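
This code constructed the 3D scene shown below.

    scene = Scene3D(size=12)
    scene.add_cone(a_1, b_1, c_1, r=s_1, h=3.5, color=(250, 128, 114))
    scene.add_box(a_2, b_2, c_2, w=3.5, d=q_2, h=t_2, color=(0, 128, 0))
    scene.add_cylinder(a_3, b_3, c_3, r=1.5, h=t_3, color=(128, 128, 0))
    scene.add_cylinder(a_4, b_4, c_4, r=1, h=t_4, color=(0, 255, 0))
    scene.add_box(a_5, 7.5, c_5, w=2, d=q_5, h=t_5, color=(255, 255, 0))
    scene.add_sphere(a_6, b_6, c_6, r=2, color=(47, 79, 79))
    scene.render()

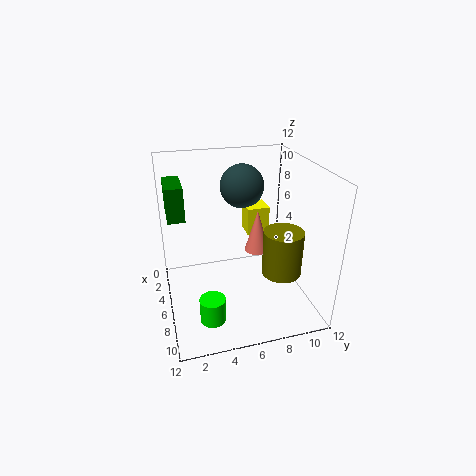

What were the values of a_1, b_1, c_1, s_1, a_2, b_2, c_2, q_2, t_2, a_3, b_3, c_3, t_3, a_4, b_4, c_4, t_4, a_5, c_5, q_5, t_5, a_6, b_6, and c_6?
a_1 = 6.5, b_1 = 7.5, c_1 = 5, s_1 = 1, a_2 = 0.5, b_2 = 0.5, c_2 = 7, q_2 = 1.5, t_2 = 3, a_3 = 9.5, b_3 = 8.5, c_3 = 4.5, t_3 = 3.5, a_4 = 9.5, b_4 = 3, c_4 = 1, t_4 = 2, a_5 = 2, c_5 = 5, q_5 = 2, t_5 = 2.5, a_6 = 2, b_6 = 7.5, c_6 = 9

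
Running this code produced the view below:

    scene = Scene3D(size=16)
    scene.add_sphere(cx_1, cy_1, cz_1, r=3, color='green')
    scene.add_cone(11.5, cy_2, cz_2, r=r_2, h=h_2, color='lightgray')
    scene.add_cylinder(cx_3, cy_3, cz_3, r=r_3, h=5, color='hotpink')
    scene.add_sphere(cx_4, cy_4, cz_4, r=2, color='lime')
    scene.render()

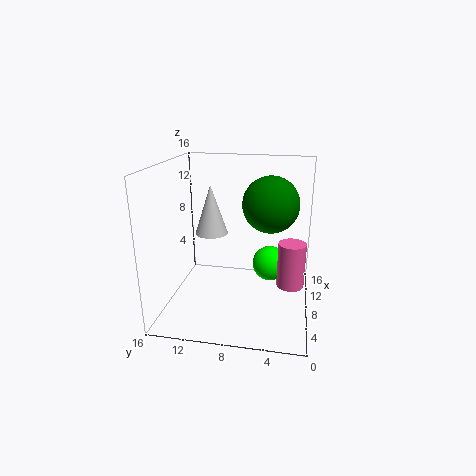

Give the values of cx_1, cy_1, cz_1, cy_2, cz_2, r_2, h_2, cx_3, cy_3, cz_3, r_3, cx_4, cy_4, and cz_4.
cx_1 = 8
cy_1 = 4.5
cz_1 = 12
cy_2 = 12
cz_2 = 7
r_2 = 2
h_2 = 6
cx_3 = 7.5
cy_3 = 2
cz_3 = 3
r_3 = 1.5
cx_4 = 9.5
cy_4 = 4.5
cz_4 = 4.5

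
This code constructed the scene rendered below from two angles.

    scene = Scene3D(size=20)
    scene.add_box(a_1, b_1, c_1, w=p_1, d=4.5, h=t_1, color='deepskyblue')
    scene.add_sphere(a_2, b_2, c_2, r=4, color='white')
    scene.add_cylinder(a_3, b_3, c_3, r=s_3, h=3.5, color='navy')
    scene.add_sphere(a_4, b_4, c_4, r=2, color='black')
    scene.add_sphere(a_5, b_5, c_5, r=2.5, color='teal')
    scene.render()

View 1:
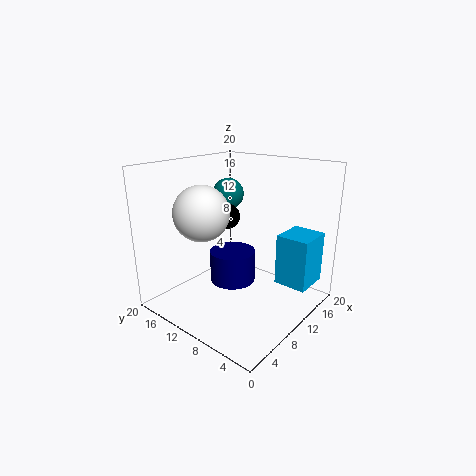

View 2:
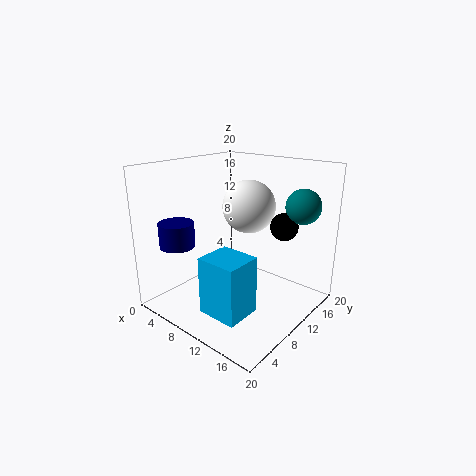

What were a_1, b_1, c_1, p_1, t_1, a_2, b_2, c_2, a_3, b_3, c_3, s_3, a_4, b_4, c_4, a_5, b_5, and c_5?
a_1 = 12
b_1 = 0.5
c_1 = 4
p_1 = 5
t_1 = 7
a_2 = 8
b_2 = 15
c_2 = 13
a_3 = 3
b_3 = 5
c_3 = 8.5
s_3 = 2.5
a_4 = 14
b_4 = 15.5
c_4 = 11
a_5 = 16
b_5 = 17
c_5 = 14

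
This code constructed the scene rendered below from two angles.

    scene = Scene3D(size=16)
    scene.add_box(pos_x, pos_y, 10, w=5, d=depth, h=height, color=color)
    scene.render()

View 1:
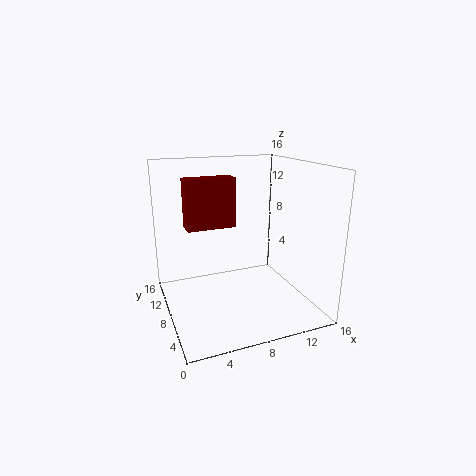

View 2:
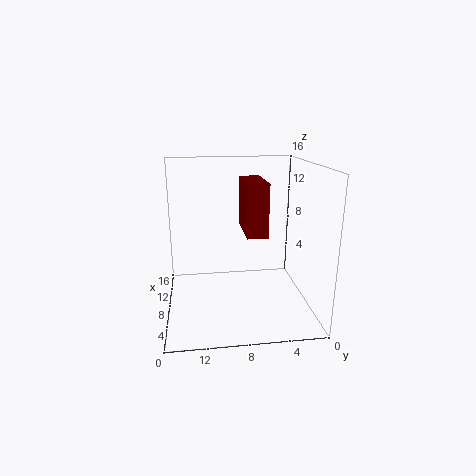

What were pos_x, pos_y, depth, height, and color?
pos_x = 2; pos_y = 6; depth = 2; height = 5; color = 'maroon'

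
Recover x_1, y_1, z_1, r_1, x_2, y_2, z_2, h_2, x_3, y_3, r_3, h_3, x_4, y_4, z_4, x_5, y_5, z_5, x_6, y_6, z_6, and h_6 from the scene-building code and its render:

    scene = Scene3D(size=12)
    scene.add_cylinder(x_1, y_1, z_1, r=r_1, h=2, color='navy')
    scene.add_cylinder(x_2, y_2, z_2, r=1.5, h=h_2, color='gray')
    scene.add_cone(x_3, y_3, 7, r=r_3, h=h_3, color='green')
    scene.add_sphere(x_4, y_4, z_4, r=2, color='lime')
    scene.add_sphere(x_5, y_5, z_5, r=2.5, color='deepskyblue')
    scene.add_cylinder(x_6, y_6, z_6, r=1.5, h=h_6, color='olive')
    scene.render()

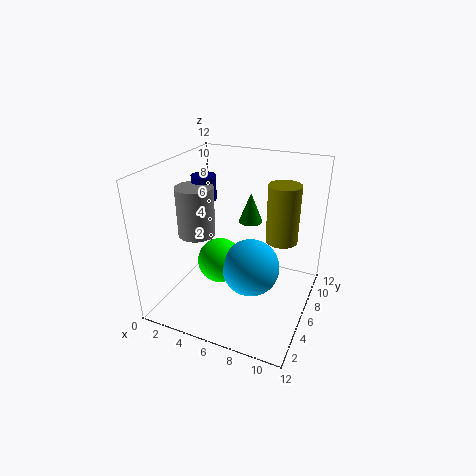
x_1 = 3
y_1 = 6
z_1 = 9
r_1 = 1
x_2 = 3
y_2 = 4.5
z_2 = 6.5
h_2 = 4
x_3 = 6.5
y_3 = 7.5
r_3 = 1
h_3 = 2.5
x_4 = 4
y_4 = 6.5
z_4 = 3
x_5 = 7
y_5 = 6.5
z_5 = 3
x_6 = 8.5
y_6 = 10.5
z_6 = 4
h_6 = 5.5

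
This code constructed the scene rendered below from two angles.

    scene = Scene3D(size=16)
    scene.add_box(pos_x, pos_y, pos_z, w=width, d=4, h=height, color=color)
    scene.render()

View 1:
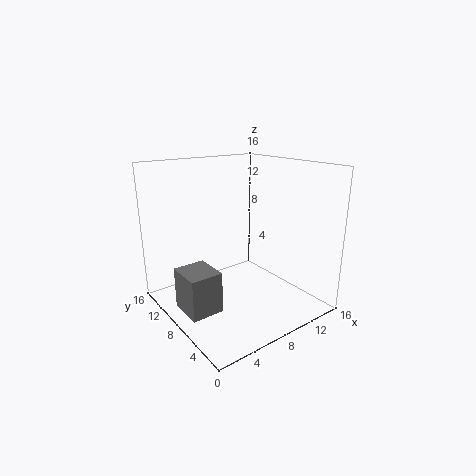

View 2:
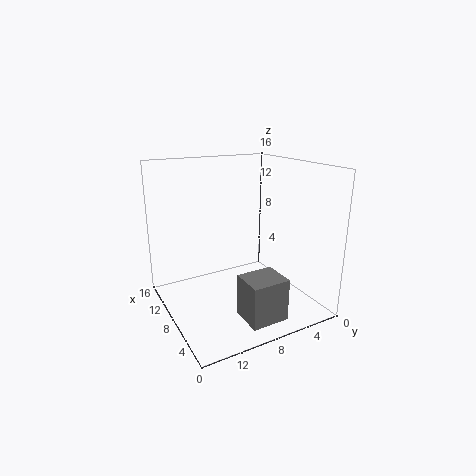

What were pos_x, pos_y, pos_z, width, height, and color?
pos_x = 1, pos_y = 6, pos_z = 1, width = 3.5, height = 4.5, color = 'gray'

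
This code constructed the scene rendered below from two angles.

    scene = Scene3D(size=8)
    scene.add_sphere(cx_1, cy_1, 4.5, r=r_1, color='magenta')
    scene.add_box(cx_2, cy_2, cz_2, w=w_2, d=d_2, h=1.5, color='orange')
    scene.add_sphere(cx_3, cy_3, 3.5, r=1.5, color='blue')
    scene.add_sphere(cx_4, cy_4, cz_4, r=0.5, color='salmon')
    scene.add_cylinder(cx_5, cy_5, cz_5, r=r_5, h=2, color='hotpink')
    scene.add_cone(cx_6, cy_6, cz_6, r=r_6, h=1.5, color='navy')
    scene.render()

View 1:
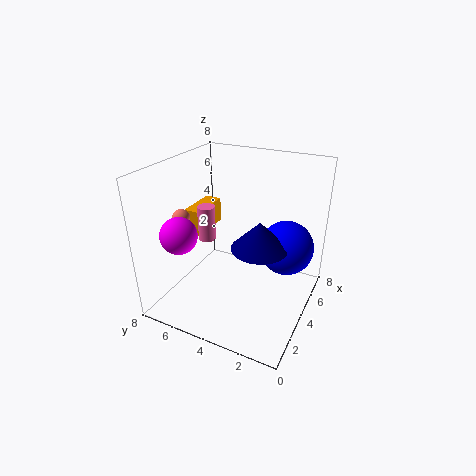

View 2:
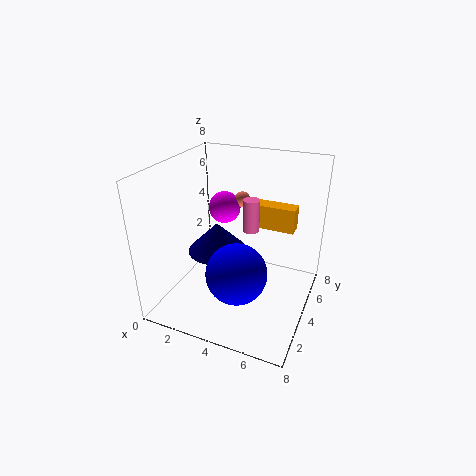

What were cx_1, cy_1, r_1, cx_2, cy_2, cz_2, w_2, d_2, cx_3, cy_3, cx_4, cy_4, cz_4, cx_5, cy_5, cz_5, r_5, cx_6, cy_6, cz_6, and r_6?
cx_1 = 2
cy_1 = 6.5
r_1 = 1
cx_2 = 4
cy_2 = 6.5
cz_2 = 3.5
w_2 = 2.5
d_2 = 1
cx_3 = 5
cy_3 = 1.5
cx_4 = 3
cy_4 = 7
cz_4 = 5
cx_5 = 4
cy_5 = 6
cz_5 = 3.5
r_5 = 0.5
cx_6 = 3.5
cy_6 = 2.5
cz_6 = 4
r_6 = 1.5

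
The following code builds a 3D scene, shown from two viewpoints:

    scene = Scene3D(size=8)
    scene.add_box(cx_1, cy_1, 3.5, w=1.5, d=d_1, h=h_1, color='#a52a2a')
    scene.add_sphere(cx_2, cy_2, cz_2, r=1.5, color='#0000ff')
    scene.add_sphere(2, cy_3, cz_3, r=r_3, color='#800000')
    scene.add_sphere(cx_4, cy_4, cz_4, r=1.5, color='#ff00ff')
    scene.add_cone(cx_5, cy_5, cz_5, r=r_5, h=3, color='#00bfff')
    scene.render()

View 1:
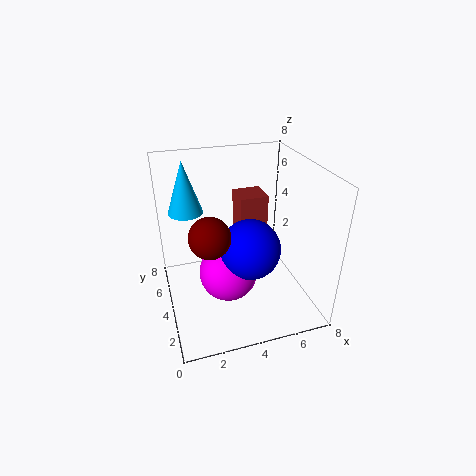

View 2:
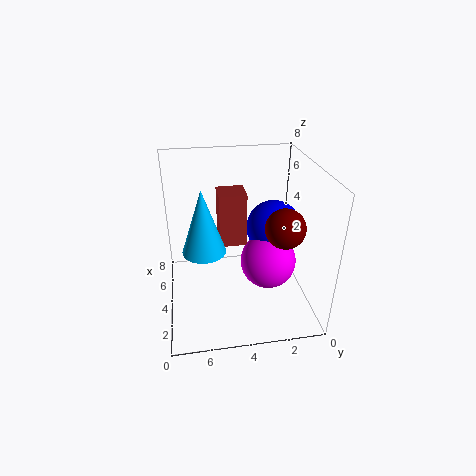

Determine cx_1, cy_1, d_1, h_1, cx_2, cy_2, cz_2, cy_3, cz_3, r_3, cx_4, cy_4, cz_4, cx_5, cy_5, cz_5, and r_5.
cx_1 = 4; cy_1 = 3.5; d_1 = 1.5; h_1 = 3; cx_2 = 4; cy_2 = 2; cz_2 = 4.5; cy_3 = 2; cz_3 = 5.5; r_3 = 1; cx_4 = 3; cy_4 = 2.5; cz_4 = 3; cx_5 = 1.5; cy_5 = 6; cz_5 = 5; r_5 = 1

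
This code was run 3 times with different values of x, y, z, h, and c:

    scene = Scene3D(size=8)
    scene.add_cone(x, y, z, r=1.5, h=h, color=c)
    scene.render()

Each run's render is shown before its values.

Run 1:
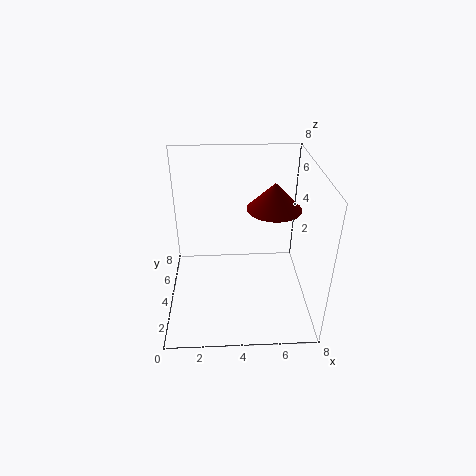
x = 6; y = 4.5; z = 5.5; h = 1.5; c = 'maroon'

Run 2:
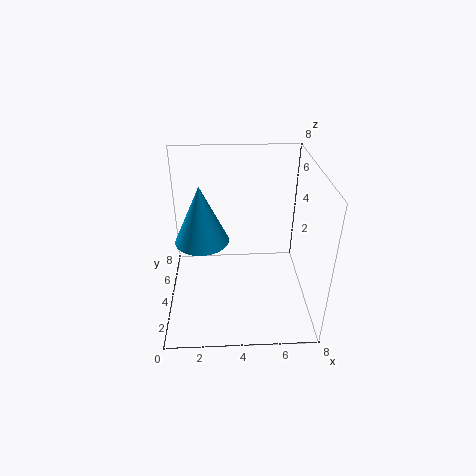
x = 2; y = 4.25; z = 3.75; h = 3.25; c = 'deepskyblue'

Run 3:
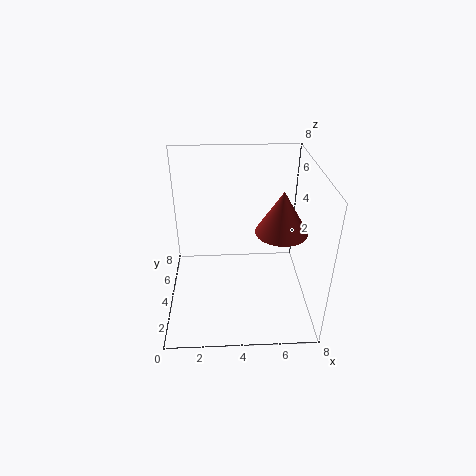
x = 6.5; y = 4.5; z = 4; h = 2.5; c = 'brown'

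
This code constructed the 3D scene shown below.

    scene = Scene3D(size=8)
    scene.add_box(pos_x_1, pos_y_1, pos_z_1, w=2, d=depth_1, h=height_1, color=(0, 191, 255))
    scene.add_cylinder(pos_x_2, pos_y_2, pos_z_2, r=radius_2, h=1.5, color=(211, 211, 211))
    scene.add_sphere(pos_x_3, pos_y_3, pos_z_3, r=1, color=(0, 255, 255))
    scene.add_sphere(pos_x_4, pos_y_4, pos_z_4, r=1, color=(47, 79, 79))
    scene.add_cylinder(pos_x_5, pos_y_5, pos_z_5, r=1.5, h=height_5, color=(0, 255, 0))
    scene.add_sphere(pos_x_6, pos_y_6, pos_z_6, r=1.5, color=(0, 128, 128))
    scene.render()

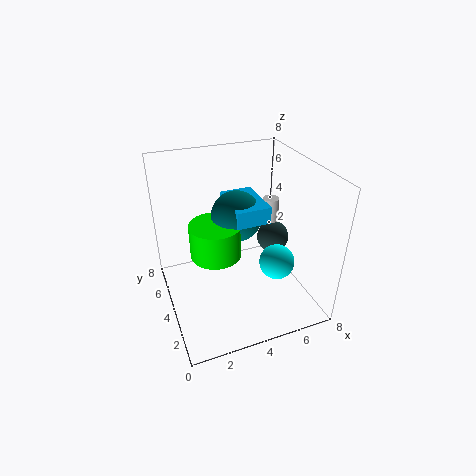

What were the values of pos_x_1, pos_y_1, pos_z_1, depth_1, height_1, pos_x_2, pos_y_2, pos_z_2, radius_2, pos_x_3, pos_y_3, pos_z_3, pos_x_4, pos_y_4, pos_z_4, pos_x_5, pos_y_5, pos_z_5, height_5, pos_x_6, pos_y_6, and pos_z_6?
pos_x_1 = 4, pos_y_1 = 4, pos_z_1 = 4.5, depth_1 = 3, height_1 = 1, pos_x_2 = 7, pos_y_2 = 6, pos_z_2 = 3.5, radius_2 = 0.5, pos_x_3 = 6, pos_y_3 = 3, pos_z_3 = 2.5, pos_x_4 = 7, pos_y_4 = 5.5, pos_z_4 = 2.5, pos_x_5 = 3, pos_y_5 = 5, pos_z_5 = 2.5, height_5 = 2, pos_x_6 = 4.5, pos_y_6 = 5.5, pos_z_6 = 4.5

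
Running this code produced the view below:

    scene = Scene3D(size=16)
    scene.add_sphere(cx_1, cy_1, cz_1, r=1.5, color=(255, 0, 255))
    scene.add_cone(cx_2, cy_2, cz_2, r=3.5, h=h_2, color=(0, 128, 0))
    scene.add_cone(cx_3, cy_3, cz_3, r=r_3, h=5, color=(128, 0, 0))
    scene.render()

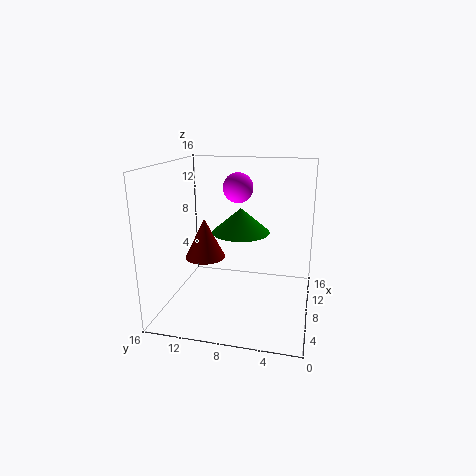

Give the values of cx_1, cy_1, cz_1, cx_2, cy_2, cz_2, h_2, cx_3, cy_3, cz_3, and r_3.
cx_1 = 6; cy_1 = 7.5; cz_1 = 14; cx_2 = 11.5; cy_2 = 8.5; cz_2 = 7.5; h_2 = 3; cx_3 = 11; cy_3 = 13; cz_3 = 4; r_3 = 2.5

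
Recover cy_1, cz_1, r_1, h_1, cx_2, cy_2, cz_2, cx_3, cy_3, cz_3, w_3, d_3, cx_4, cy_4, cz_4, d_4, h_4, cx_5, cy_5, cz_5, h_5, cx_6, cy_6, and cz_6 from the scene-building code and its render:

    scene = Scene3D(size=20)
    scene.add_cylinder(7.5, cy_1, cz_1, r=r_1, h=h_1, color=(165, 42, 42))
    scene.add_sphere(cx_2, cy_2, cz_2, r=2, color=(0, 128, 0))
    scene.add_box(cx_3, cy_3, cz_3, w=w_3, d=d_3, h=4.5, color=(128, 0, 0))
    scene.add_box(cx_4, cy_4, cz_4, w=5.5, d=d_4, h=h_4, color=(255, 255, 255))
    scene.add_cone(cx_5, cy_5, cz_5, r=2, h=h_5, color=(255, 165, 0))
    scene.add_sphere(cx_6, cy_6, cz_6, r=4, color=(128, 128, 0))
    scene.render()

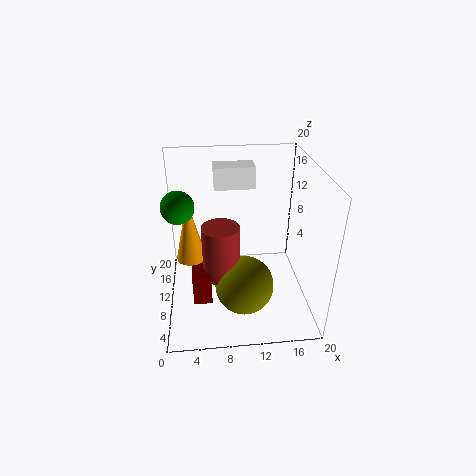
cy_1 = 8
cz_1 = 5.5
r_1 = 2.5
h_1 = 7.5
cx_2 = 2.5
cy_2 = 7
cz_2 = 16.5
cx_3 = 3.5
cy_3 = 5.5
cz_3 = 2.5
w_3 = 2.5
d_3 = 5.5
cx_4 = 7
cy_4 = 11.5
cz_4 = 16.5
d_4 = 3
h_4 = 3
cx_5 = 3.5
cy_5 = 9
cz_5 = 8
h_5 = 8.5
cx_6 = 10.5
cy_6 = 6.5
cz_6 = 4.5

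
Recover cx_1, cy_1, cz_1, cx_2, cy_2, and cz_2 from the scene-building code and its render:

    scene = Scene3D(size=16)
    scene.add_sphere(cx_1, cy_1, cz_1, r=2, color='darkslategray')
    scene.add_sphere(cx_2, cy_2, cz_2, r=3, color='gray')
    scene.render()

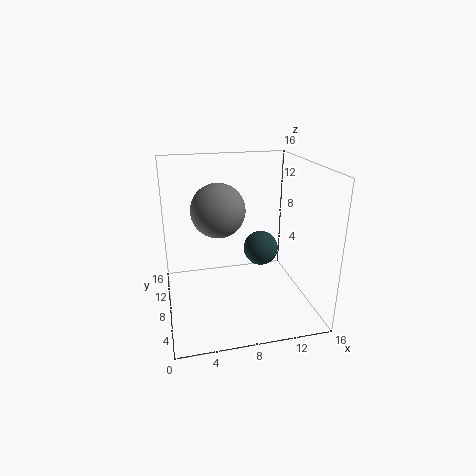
cx_1 = 11, cy_1 = 9, cz_1 = 6, cx_2 = 6, cy_2 = 9, cz_2 = 11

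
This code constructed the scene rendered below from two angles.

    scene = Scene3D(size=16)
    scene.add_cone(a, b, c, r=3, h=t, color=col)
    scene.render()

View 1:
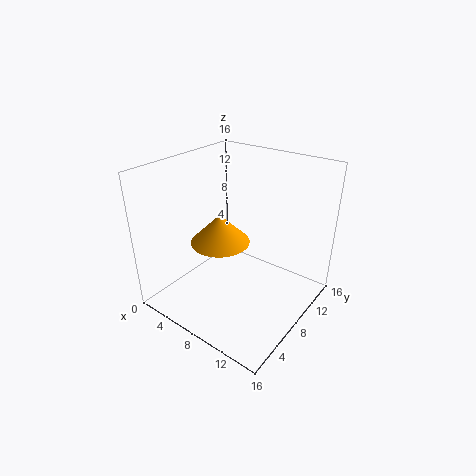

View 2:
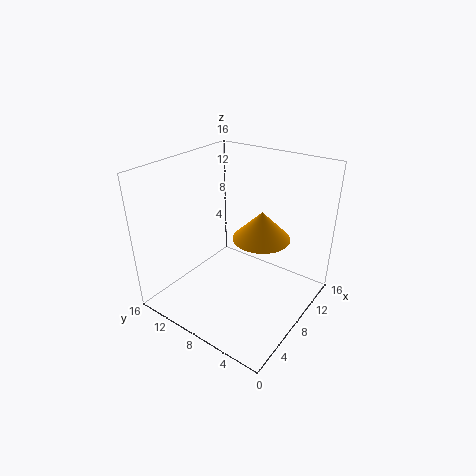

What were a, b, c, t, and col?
a = 8; b = 5; c = 9; t = 3; col = 'orange'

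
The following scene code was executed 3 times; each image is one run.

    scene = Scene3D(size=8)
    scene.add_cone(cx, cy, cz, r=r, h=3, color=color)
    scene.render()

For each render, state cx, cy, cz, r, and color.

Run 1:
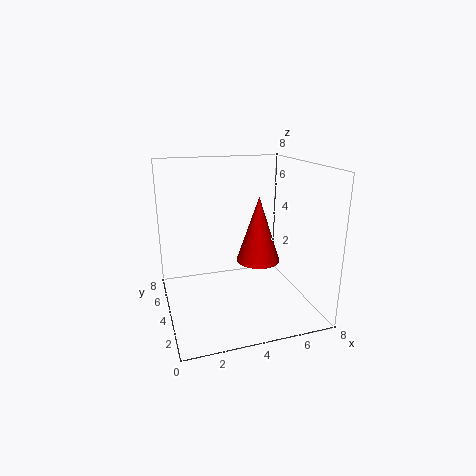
cx = 4, cy = 1, cz = 4, r = 1, color = 'red'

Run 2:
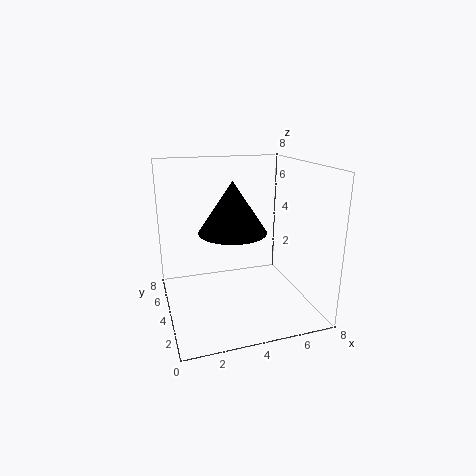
cx = 4, cy = 5, cz = 4, r = 2, color = 'black'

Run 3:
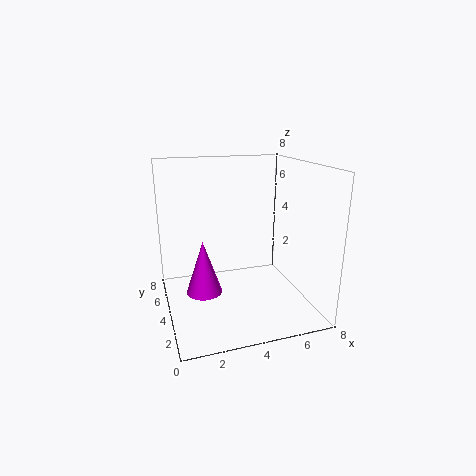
cx = 2, cy = 4, cz = 1, r = 1, color = 'magenta'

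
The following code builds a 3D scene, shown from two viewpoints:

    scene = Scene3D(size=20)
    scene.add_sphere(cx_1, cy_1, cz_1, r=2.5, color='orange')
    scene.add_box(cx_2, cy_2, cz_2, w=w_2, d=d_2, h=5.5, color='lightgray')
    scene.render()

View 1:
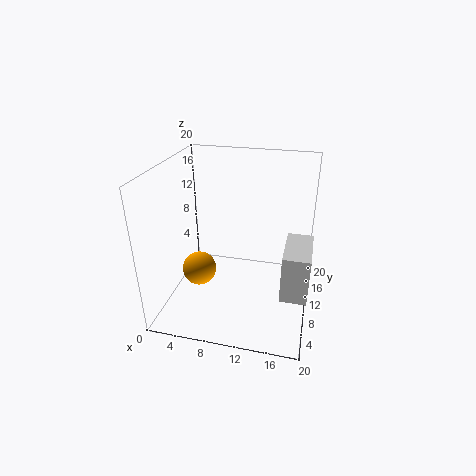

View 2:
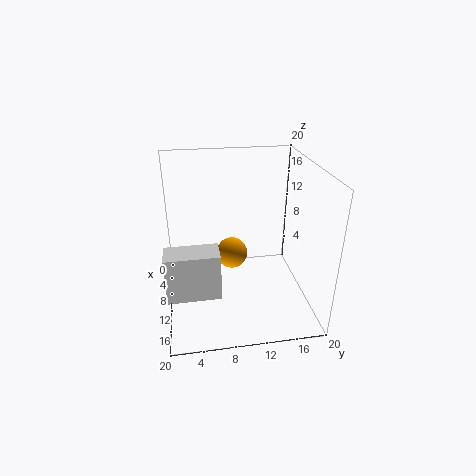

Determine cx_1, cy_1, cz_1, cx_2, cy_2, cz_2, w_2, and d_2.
cx_1 = 4, cy_1 = 10, cz_1 = 4, cx_2 = 17, cy_2 = 0.5, cz_2 = 8, w_2 = 3, d_2 = 6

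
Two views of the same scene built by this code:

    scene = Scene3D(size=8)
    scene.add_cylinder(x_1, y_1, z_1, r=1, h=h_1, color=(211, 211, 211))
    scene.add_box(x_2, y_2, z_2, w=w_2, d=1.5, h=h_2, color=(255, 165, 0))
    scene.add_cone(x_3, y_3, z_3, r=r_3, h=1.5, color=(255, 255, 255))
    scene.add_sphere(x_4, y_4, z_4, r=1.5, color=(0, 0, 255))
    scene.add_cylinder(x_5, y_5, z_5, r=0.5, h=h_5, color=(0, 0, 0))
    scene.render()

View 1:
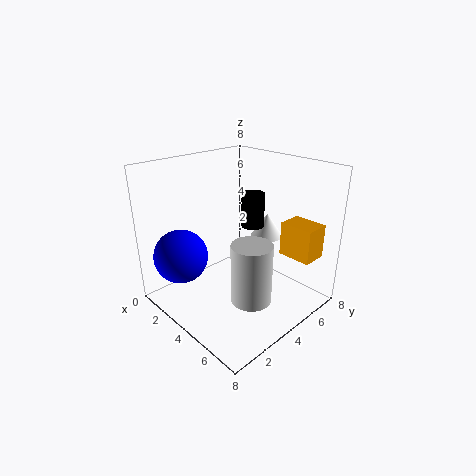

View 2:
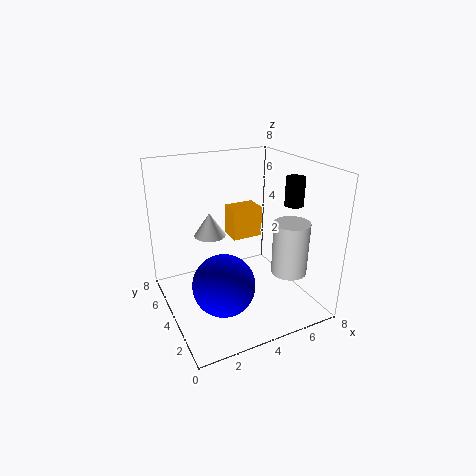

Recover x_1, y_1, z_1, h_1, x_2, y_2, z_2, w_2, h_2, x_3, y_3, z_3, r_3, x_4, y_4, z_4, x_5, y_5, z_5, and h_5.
x_1 = 6.5
y_1 = 2.5
z_1 = 2
h_1 = 3
x_2 = 5
y_2 = 6.5
z_2 = 2.5
w_2 = 2
h_2 = 2
x_3 = 3.5
y_3 = 7
z_3 = 3
r_3 = 1
x_4 = 2
y_4 = 1.5
z_4 = 3
x_5 = 6.5
y_5 = 2.5
z_5 = 6
h_5 = 1.5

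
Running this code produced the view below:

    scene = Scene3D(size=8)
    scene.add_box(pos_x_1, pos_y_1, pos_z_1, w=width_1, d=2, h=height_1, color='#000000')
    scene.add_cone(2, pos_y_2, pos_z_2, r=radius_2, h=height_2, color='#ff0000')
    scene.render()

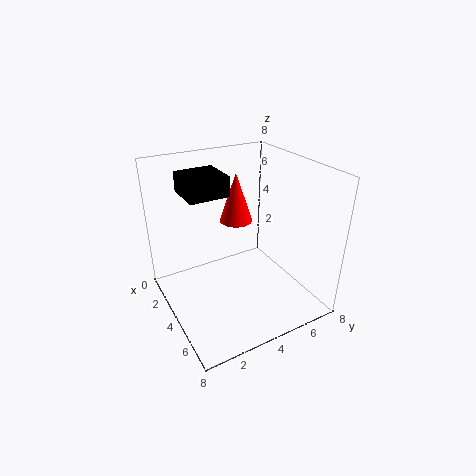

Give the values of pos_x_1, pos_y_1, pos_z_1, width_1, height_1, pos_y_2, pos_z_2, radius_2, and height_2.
pos_x_1 = 3, pos_y_1 = 1, pos_z_1 = 7, width_1 = 2, height_1 = 1, pos_y_2 = 5, pos_z_2 = 4, radius_2 = 1, height_2 = 3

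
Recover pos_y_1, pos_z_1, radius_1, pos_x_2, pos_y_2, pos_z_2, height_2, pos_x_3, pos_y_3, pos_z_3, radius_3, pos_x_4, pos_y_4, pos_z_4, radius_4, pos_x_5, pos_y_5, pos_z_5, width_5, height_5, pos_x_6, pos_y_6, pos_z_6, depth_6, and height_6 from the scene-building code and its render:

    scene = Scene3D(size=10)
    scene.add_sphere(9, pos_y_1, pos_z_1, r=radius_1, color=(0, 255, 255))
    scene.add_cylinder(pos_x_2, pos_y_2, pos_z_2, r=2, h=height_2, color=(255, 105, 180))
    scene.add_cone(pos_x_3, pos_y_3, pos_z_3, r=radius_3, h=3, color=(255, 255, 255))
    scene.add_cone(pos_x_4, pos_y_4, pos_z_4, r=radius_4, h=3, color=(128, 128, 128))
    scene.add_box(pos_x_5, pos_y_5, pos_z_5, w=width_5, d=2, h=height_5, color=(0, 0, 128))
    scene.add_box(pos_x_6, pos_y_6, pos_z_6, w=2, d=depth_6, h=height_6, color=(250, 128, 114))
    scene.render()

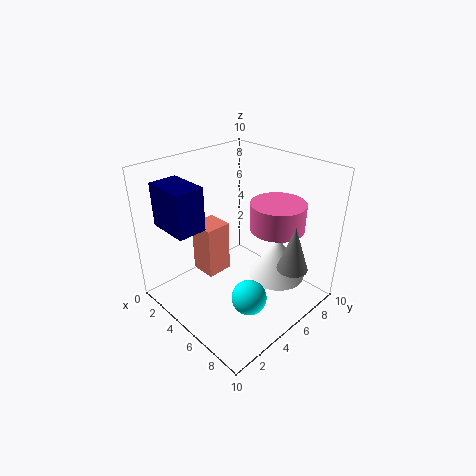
pos_y_1 = 2
pos_z_1 = 4
radius_1 = 1
pos_x_2 = 6
pos_y_2 = 8
pos_z_2 = 5
height_2 = 2
pos_x_3 = 7
pos_y_3 = 7
pos_z_3 = 2
radius_3 = 2
pos_x_4 = 9
pos_y_4 = 6
pos_z_4 = 4
radius_4 = 1
pos_x_5 = 1
pos_y_5 = 1
pos_z_5 = 6
width_5 = 3
height_5 = 3
pos_x_6 = 1
pos_y_6 = 4
pos_z_6 = 1
depth_6 = 2
height_6 = 4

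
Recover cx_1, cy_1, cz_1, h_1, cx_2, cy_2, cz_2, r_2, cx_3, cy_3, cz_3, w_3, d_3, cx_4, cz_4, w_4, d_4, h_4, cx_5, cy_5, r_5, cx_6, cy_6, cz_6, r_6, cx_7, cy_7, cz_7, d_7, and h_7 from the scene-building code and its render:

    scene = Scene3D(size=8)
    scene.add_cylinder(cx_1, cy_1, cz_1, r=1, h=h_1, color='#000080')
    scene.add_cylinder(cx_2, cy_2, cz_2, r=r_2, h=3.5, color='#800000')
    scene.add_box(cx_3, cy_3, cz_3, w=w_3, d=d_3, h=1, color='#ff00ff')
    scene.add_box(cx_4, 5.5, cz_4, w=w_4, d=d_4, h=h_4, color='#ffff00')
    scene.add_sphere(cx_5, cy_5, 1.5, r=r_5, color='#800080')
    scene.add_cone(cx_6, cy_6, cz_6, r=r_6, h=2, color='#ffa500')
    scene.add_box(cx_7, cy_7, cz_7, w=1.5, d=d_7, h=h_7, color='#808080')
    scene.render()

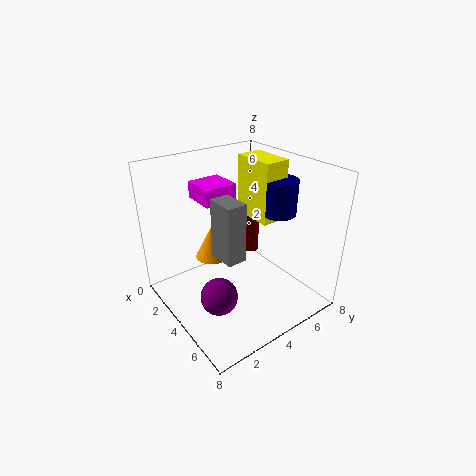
cx_1 = 4.5
cy_1 = 6.5
cz_1 = 5
h_1 = 2
cx_2 = 1.5
cy_2 = 7
cz_2 = 1
r_2 = 0.5
cx_3 = 0.5
cy_3 = 3
cz_3 = 5.5
w_3 = 2
d_3 = 2
cx_4 = 2
cz_4 = 4.5
w_4 = 2.5
d_4 = 1.5
h_4 = 3.5
cx_5 = 5
cy_5 = 2
r_5 = 1
cx_6 = 2
cy_6 = 3.5
cz_6 = 2
r_6 = 1
cx_7 = 4.5
cy_7 = 2
cz_7 = 4
d_7 = 1
h_7 = 3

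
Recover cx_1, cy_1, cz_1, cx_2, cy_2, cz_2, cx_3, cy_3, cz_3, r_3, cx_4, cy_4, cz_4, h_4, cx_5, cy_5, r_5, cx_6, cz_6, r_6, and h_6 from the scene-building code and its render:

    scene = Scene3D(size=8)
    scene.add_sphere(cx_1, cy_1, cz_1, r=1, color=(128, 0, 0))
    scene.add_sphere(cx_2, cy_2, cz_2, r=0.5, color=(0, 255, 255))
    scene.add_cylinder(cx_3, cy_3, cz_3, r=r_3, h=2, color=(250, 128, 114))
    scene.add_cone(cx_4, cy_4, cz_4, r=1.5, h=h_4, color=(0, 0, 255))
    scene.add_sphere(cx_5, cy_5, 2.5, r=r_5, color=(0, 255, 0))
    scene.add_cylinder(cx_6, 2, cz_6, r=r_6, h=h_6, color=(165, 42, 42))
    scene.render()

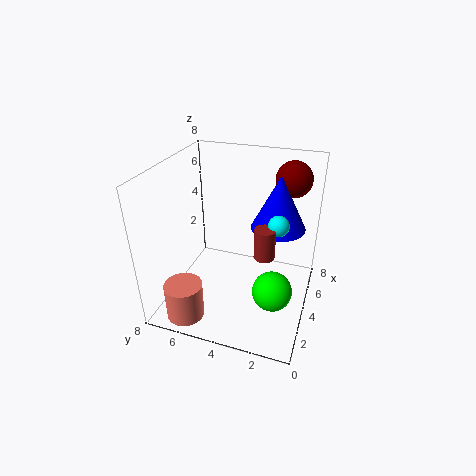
cx_1 = 6
cy_1 = 1.5
cz_1 = 7
cx_2 = 2.5
cy_2 = 1.5
cz_2 = 6
cx_3 = 1
cy_3 = 6
cz_3 = 0.5
r_3 = 1
cx_4 = 5
cy_4 = 2
cz_4 = 4.5
h_4 = 3
cx_5 = 2
cy_5 = 1.5
r_5 = 1
cx_6 = 2
cz_6 = 4.5
r_6 = 0.5
h_6 = 1.5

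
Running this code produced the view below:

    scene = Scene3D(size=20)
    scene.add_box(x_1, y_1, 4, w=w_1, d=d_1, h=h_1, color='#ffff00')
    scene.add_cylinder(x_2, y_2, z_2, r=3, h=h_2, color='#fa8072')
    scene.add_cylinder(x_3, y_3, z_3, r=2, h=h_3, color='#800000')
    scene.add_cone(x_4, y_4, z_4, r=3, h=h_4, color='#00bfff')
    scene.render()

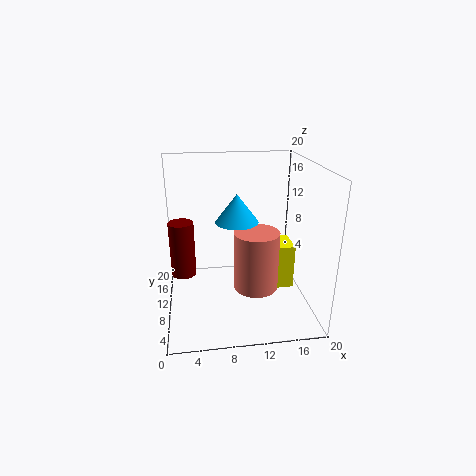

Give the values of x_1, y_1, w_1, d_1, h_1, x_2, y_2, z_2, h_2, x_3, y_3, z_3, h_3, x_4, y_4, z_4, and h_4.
x_1 = 14, y_1 = 6, w_1 = 3, d_1 = 4, h_1 = 6, x_2 = 12, y_2 = 7, z_2 = 4, h_2 = 8, x_3 = 2, y_3 = 17, z_3 = 1, h_3 = 9, x_4 = 10, y_4 = 11, z_4 = 12, h_4 = 4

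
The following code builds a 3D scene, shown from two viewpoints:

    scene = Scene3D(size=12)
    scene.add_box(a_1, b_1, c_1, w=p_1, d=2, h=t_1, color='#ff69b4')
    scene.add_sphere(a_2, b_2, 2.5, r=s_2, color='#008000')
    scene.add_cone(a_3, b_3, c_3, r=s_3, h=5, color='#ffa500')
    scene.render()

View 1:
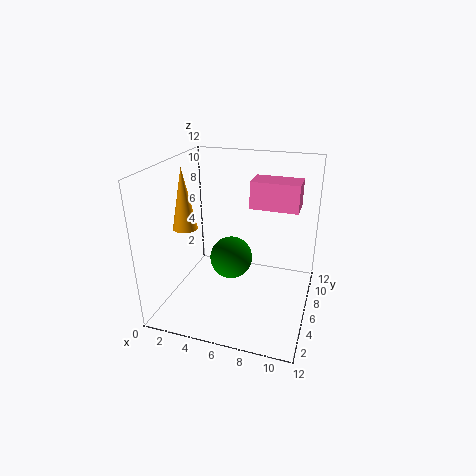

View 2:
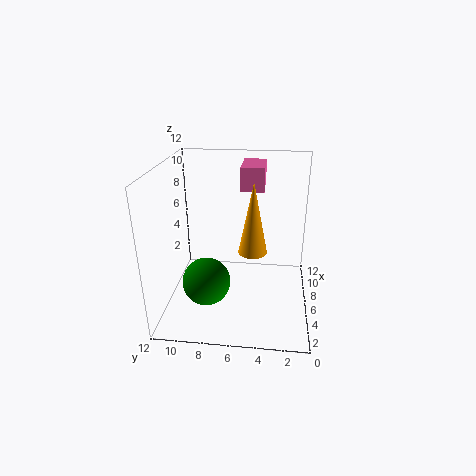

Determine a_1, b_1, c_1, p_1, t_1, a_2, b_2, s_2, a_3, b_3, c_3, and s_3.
a_1 = 7.5, b_1 = 4, c_1 = 9.5, p_1 = 3.5, t_1 = 2, a_2 = 4.5, b_2 = 8.5, s_2 = 2, a_3 = 2, b_3 = 4.5, c_3 = 7, s_3 = 1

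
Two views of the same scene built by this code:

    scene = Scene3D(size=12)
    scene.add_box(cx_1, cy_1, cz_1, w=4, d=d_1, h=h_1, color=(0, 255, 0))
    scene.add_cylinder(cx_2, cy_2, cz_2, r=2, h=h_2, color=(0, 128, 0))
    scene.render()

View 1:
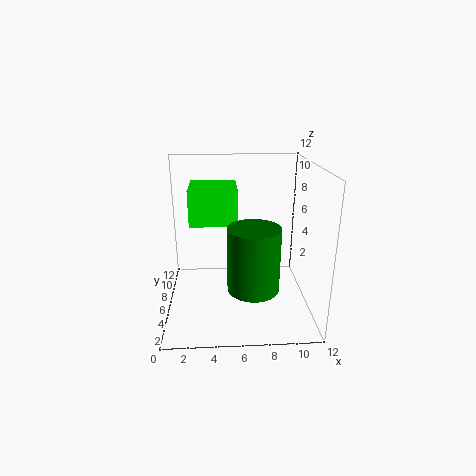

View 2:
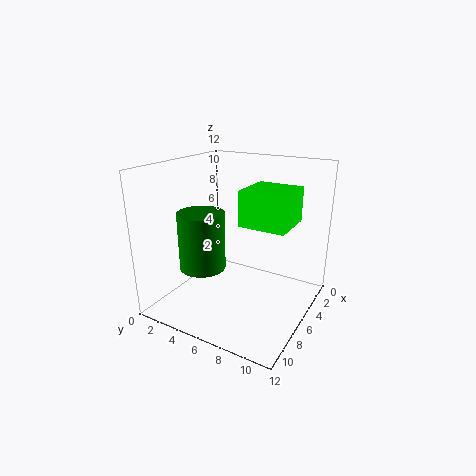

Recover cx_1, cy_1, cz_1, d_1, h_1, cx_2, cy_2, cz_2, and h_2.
cx_1 = 2, cy_1 = 6, cz_1 = 7, d_1 = 4, h_1 = 3, cx_2 = 7, cy_2 = 3, cz_2 = 3, h_2 = 5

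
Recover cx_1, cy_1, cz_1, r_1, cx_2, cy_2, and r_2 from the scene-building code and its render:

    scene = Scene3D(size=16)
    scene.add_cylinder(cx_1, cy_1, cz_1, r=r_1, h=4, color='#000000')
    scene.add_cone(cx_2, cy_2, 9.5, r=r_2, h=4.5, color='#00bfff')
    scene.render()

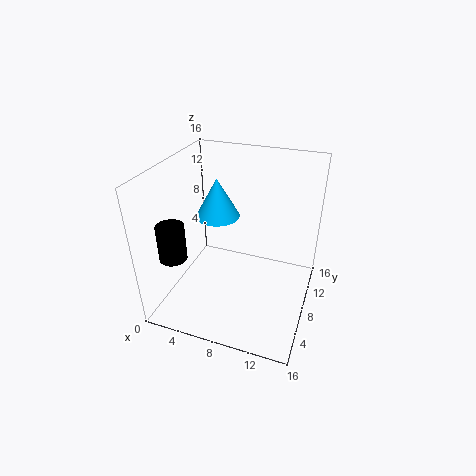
cx_1 = 2, cy_1 = 4, cz_1 = 6.5, r_1 = 1.5, cx_2 = 5, cy_2 = 9.5, r_2 = 2.5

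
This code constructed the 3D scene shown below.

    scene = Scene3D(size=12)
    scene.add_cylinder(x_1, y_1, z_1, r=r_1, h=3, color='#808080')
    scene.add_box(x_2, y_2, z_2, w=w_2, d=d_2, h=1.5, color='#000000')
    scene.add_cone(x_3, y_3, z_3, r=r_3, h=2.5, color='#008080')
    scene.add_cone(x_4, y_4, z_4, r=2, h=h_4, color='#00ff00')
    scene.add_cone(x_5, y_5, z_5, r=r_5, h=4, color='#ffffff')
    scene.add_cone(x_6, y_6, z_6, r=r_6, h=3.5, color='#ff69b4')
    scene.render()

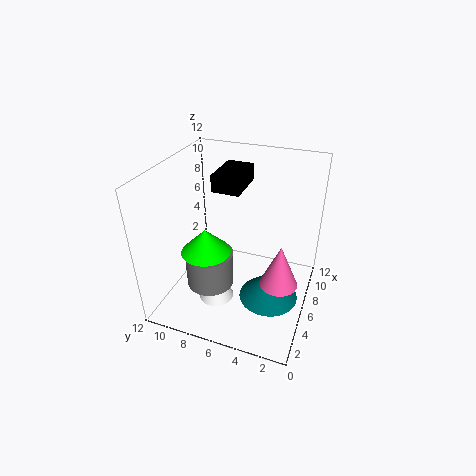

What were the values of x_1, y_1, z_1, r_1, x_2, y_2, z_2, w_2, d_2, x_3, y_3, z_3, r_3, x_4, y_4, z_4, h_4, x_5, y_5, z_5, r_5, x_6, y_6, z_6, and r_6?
x_1 = 4.5; y_1 = 8; z_1 = 2; r_1 = 2; x_2 = 7.5; y_2 = 6.5; z_2 = 9; w_2 = 4; d_2 = 2.5; x_3 = 5.5; y_3 = 3; z_3 = 1; r_3 = 2.5; x_4 = 4; y_4 = 8; z_4 = 5.5; h_4 = 2; x_5 = 4.5; y_5 = 7.5; z_5 = 0.5; r_5 = 1.5; x_6 = 4.5; y_6 = 2; z_6 = 3.5; r_6 = 1.5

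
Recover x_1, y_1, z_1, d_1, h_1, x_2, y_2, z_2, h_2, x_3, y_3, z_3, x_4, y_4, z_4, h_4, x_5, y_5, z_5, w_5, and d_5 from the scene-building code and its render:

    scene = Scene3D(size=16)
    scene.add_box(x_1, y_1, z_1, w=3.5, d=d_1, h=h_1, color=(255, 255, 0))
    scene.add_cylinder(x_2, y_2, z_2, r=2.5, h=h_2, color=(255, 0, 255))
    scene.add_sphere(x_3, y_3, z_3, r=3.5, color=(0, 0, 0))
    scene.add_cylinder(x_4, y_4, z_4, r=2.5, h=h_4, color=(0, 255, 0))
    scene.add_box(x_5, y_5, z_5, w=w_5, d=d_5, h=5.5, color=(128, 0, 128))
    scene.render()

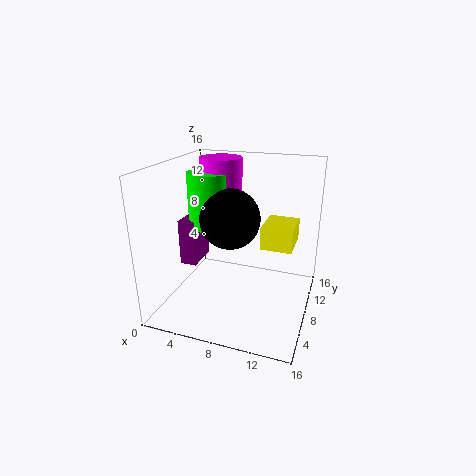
x_1 = 10.5
y_1 = 8
z_1 = 7
d_1 = 4.5
h_1 = 2.5
x_2 = 4.5
y_2 = 12
z_2 = 9.5
h_2 = 6.5
x_3 = 6.5
y_3 = 9.5
z_3 = 9.5
x_4 = 3.5
y_4 = 10.5
z_4 = 8
h_4 = 6.5
x_5 = 0.5
y_5 = 8
z_5 = 3.5
w_5 = 2
d_5 = 4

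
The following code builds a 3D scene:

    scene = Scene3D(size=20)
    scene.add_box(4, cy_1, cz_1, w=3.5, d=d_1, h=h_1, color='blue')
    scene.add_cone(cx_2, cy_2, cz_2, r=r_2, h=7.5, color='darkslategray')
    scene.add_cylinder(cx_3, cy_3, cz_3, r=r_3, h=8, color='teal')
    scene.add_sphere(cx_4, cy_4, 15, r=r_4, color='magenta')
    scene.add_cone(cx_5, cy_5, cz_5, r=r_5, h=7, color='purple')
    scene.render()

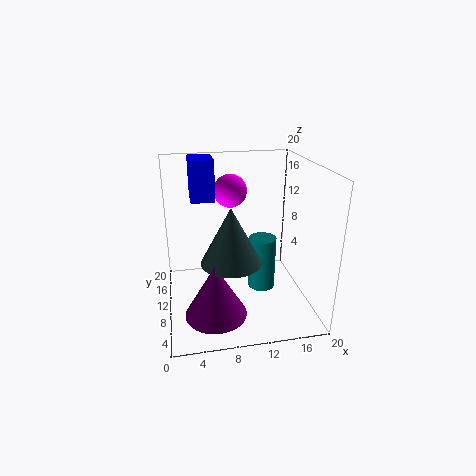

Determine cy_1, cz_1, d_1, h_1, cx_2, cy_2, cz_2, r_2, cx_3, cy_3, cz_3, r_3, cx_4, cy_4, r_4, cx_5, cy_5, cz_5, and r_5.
cy_1 = 14
cz_1 = 14
d_1 = 5
h_1 = 6
cx_2 = 8.5
cy_2 = 7
cz_2 = 8
r_2 = 4
cx_3 = 14
cy_3 = 11.5
cz_3 = 1
r_3 = 2
cx_4 = 10
cy_4 = 16
r_4 = 2.5
cx_5 = 6
cy_5 = 4.5
cz_5 = 2
r_5 = 4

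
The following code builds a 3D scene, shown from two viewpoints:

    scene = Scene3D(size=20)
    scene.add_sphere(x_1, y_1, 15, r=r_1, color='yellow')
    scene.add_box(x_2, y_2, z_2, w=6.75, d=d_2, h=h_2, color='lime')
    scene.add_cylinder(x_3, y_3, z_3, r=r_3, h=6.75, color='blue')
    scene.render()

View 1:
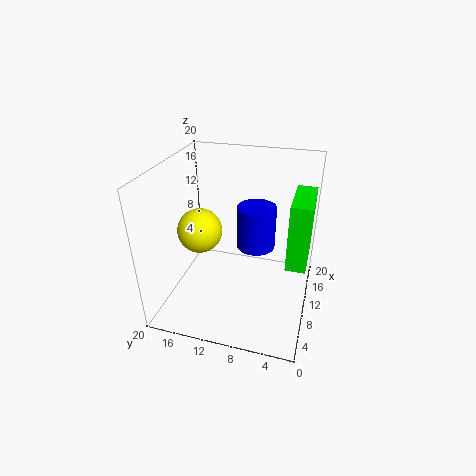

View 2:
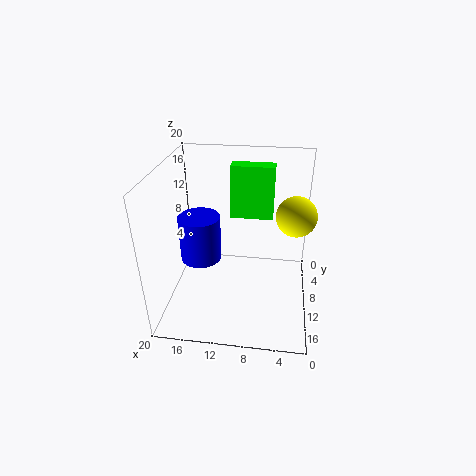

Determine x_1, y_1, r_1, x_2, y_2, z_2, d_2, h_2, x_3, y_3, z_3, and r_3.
x_1 = 2.5, y_1 = 12.25, r_1 = 2.5, x_2 = 5.5, y_2 = 0.25, z_2 = 9.25, d_2 = 2.5, h_2 = 8.5, x_3 = 15.75, y_3 = 8.75, z_3 = 5.5, r_3 = 3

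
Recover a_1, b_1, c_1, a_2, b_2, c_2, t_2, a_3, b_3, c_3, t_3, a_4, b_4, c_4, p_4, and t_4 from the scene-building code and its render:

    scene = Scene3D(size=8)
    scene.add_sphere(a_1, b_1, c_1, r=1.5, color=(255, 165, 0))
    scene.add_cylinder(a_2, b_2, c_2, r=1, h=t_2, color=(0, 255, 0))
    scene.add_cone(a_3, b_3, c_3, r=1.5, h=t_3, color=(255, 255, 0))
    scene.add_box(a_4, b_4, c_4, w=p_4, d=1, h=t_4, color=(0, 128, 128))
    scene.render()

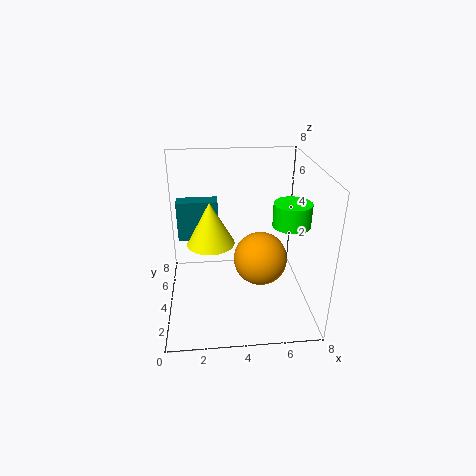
a_1 = 5.25
b_1 = 3.75
c_1 = 2.75
a_2 = 6.75
b_2 = 3.25
c_2 = 5
t_2 = 1.25
a_3 = 2.5
b_3 = 6.25
c_3 = 2.5
t_3 = 2.75
a_4 = 0.5
b_4 = 6.25
c_4 = 2.75
p_4 = 2.5
t_4 = 2.5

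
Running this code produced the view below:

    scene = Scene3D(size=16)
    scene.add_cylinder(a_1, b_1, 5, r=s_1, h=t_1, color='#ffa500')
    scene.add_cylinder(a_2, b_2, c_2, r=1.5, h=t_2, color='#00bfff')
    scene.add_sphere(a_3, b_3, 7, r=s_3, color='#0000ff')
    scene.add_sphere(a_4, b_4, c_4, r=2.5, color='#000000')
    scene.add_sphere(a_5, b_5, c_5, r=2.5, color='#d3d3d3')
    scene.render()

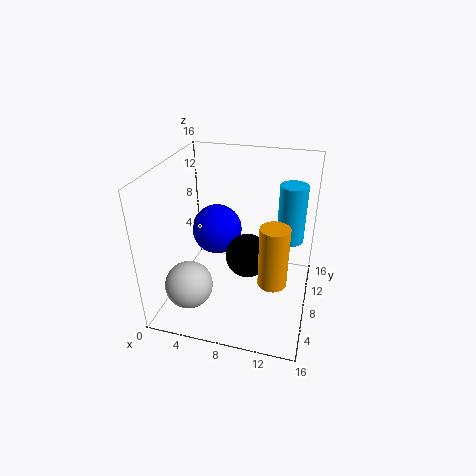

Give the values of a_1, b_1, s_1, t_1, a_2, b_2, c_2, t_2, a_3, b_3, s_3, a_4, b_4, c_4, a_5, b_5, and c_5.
a_1 = 12.5; b_1 = 5; s_1 = 1.5; t_1 = 6.5; a_2 = 13.5; b_2 = 10; c_2 = 7.5; t_2 = 6.5; a_3 = 4.5; b_3 = 11; s_3 = 3; a_4 = 9; b_4 = 8.5; c_4 = 5.5; a_5 = 4; b_5 = 3; c_5 = 4.5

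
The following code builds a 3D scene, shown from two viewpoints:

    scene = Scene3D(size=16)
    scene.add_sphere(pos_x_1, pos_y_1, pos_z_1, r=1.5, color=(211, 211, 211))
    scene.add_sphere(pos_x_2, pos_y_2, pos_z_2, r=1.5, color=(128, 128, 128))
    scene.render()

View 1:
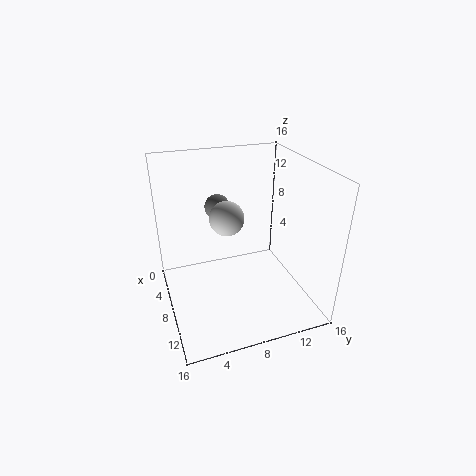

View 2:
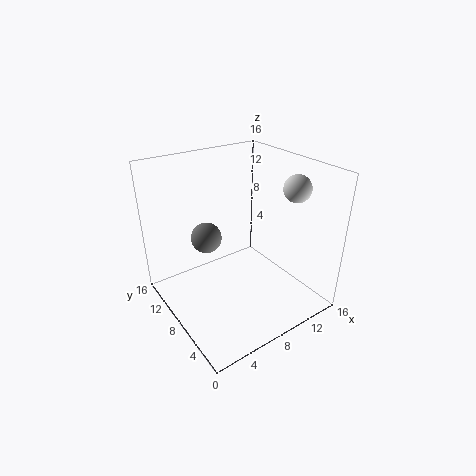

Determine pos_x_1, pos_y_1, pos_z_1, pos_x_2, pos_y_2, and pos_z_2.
pos_x_1 = 13.5
pos_y_1 = 5
pos_z_1 = 13.5
pos_x_2 = 3.5
pos_y_2 = 7
pos_z_2 = 10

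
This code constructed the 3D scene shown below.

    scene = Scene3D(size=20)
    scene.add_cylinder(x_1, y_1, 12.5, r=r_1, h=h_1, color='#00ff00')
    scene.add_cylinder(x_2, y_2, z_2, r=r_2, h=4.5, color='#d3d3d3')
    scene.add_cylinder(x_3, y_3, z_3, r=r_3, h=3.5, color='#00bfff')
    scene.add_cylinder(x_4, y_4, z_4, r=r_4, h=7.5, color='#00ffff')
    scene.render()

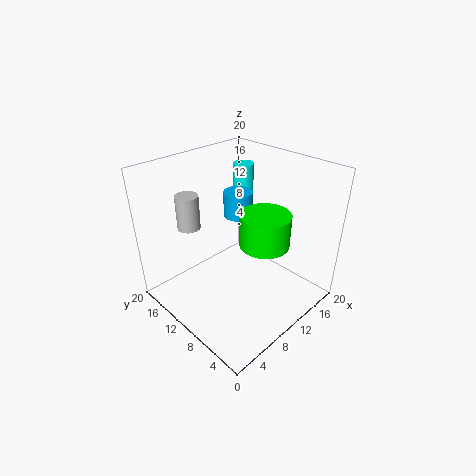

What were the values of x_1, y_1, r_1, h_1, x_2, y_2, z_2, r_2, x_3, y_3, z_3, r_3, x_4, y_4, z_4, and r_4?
x_1 = 8.5
y_1 = 4
r_1 = 3
h_1 = 4
x_2 = 4.5
y_2 = 13.5
z_2 = 12.5
r_2 = 1.5
x_3 = 11.5
y_3 = 11.5
z_3 = 12.5
r_3 = 2
x_4 = 15
y_4 = 14
z_4 = 11
r_4 = 1.5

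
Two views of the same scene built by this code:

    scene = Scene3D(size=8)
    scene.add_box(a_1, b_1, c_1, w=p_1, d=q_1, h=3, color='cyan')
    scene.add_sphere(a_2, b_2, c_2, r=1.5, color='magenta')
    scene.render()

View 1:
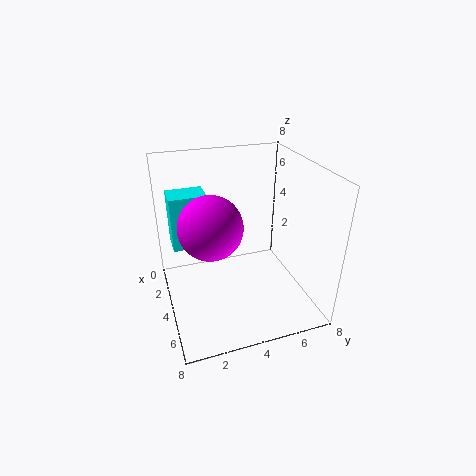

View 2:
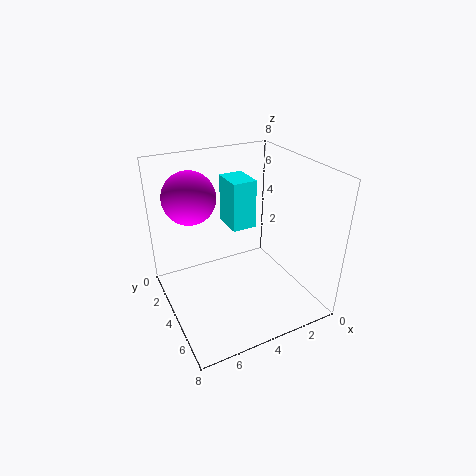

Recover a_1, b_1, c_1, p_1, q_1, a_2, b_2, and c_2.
a_1 = 2
b_1 = 0.5
c_1 = 3.5
p_1 = 1.5
q_1 = 2
a_2 = 6
b_2 = 2
c_2 = 6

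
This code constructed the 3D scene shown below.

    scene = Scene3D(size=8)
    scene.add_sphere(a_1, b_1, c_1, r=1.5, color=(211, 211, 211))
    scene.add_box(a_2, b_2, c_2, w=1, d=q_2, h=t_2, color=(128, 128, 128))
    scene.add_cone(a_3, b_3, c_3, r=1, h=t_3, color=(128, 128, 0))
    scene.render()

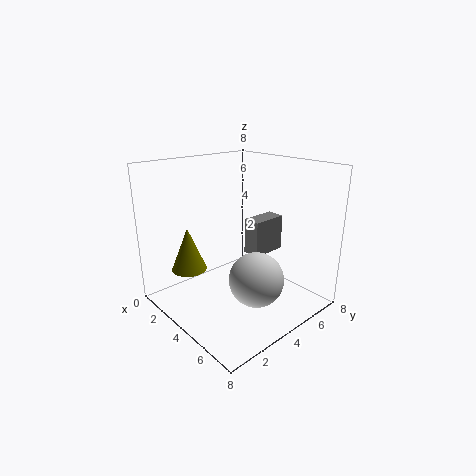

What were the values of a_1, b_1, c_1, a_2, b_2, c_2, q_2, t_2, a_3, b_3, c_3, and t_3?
a_1 = 5.5; b_1 = 4; c_1 = 2; a_2 = 4; b_2 = 4.5; c_2 = 3; q_2 = 2; t_2 = 2; a_3 = 2; b_3 = 2; c_3 = 2; t_3 = 2.5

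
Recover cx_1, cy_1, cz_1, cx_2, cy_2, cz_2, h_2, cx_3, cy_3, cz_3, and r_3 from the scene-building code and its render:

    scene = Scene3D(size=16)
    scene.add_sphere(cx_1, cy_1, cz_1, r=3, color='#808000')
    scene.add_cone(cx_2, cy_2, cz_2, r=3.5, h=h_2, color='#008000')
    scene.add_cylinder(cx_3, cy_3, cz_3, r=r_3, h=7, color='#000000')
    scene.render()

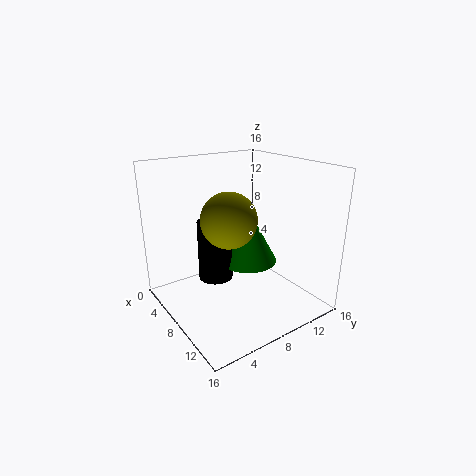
cx_1 = 8.5; cy_1 = 6.5; cz_1 = 10.5; cx_2 = 6.5; cy_2 = 10.5; cz_2 = 4; h_2 = 6.5; cx_3 = 5.5; cy_3 = 6.5; cz_3 = 2.5; r_3 = 2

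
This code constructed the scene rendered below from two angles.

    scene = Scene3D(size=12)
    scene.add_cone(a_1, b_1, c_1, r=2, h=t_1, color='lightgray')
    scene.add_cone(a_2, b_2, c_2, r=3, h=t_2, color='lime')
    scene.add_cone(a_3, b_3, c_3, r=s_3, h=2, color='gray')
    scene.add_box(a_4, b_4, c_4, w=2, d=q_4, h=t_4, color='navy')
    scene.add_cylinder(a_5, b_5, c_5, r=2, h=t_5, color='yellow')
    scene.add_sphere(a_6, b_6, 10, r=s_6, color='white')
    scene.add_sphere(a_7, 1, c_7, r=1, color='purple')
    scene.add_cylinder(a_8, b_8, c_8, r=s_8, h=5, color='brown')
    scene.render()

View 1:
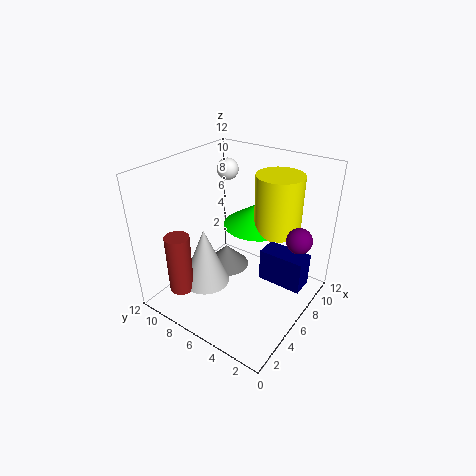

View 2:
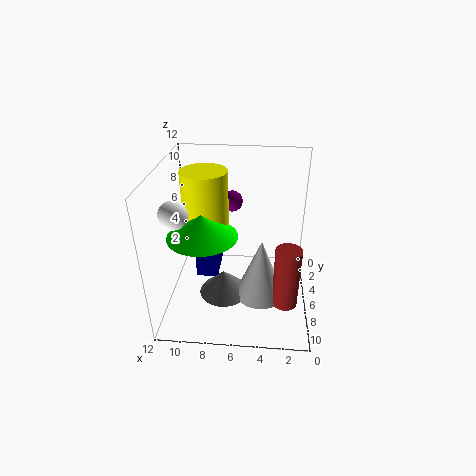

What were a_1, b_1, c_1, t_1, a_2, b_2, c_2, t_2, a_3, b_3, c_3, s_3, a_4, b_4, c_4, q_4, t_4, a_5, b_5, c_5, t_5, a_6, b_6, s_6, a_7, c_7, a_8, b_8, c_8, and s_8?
a_1 = 4; b_1 = 8; c_1 = 2; t_1 = 5; a_2 = 9; b_2 = 6; c_2 = 6; t_2 = 2; a_3 = 7; b_3 = 8; c_3 = 2; s_3 = 2; a_4 = 8; b_4 = 1; c_4 = 1; q_4 = 4; t_4 = 3; a_5 = 9; b_5 = 4; c_5 = 6; t_5 = 5; a_6 = 10; b_6 = 10; s_6 = 1; a_7 = 7; c_7 = 7; a_8 = 2; b_8 = 9; c_8 = 2; s_8 = 1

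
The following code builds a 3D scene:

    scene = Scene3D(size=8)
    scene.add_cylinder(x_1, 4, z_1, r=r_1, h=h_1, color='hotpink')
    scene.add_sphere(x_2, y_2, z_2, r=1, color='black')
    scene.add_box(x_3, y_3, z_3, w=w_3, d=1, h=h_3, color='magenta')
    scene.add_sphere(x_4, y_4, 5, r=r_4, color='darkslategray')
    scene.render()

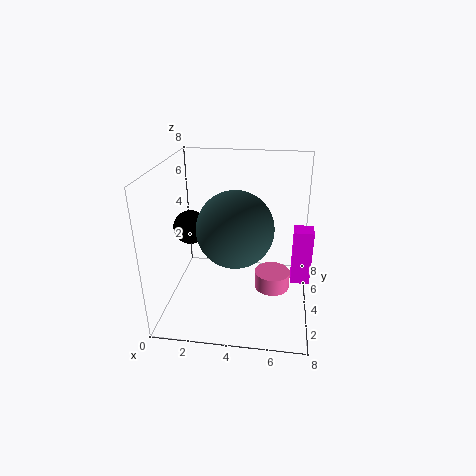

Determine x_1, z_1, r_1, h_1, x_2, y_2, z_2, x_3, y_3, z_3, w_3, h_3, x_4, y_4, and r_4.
x_1 = 6, z_1 = 1, r_1 = 1, h_1 = 1, x_2 = 1, y_2 = 5, z_2 = 4, x_3 = 7, y_3 = 3, z_3 = 2, w_3 = 1, h_3 = 3, x_4 = 4, y_4 = 3, r_4 = 2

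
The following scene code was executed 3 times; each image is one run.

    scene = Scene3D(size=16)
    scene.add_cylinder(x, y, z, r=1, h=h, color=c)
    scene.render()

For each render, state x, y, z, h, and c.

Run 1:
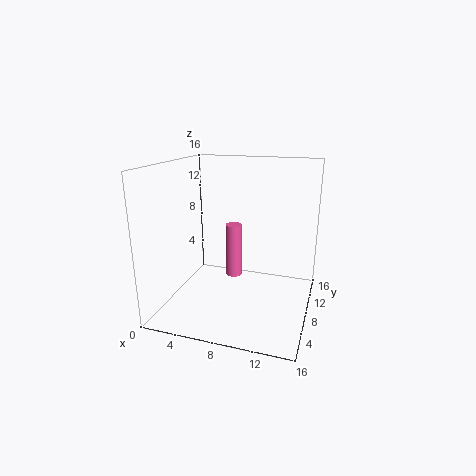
x = 6.5
y = 11
z = 2
h = 6.5
c = 'hotpink'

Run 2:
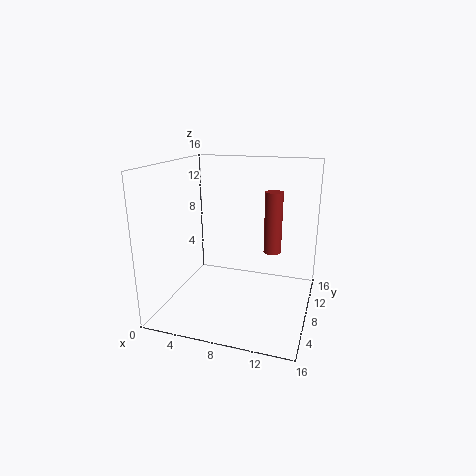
x = 11.5
y = 10
z = 6
h = 7
c = 'brown'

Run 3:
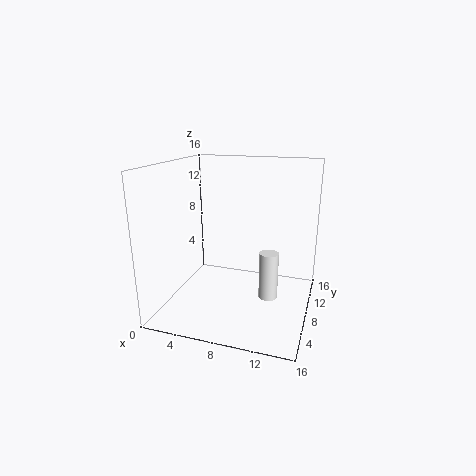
x = 12
y = 6
z = 2.5
h = 5
c = 'white'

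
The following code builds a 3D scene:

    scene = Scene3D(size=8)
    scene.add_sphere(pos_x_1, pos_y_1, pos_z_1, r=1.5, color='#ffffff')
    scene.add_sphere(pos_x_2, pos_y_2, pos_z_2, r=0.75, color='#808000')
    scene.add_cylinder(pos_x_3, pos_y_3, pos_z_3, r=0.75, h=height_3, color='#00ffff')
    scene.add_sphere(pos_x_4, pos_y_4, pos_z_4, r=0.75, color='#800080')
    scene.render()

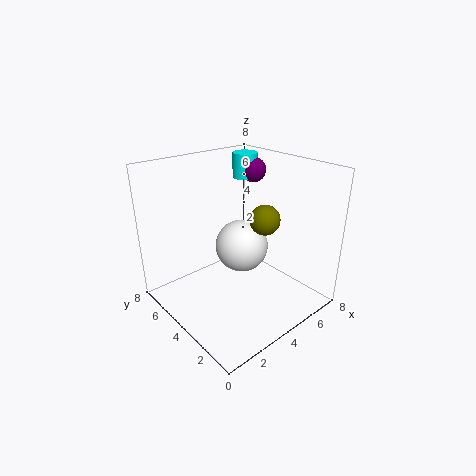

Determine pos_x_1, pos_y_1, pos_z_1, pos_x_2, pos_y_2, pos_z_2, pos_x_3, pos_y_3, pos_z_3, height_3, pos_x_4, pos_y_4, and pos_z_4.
pos_x_1 = 4.5
pos_y_1 = 4.25
pos_z_1 = 3.25
pos_x_2 = 4
pos_y_2 = 2
pos_z_2 = 5.75
pos_x_3 = 6.5
pos_y_3 = 6.25
pos_z_3 = 6.5
height_3 = 1.5
pos_x_4 = 6.75
pos_y_4 = 5.75
pos_z_4 = 7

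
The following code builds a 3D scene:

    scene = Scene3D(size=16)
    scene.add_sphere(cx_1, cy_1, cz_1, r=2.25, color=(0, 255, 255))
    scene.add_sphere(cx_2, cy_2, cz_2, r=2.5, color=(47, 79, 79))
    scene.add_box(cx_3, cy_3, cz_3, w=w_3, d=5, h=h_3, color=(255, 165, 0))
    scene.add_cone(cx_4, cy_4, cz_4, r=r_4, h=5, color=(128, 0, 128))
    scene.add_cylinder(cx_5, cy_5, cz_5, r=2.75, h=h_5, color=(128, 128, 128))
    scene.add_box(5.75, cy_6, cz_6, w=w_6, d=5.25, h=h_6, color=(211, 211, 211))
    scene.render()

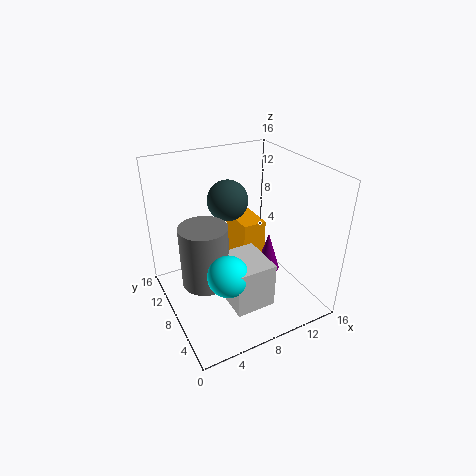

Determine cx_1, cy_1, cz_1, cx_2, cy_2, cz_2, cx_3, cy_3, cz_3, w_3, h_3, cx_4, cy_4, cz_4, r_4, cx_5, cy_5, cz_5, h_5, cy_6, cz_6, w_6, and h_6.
cx_1 = 5.5
cy_1 = 5.5
cz_1 = 5.25
cx_2 = 9.25
cy_2 = 13
cz_2 = 10.25
cx_3 = 10.25
cy_3 = 10.5
cz_3 = 1.25
w_3 = 3
h_3 = 6.25
cx_4 = 13
cy_4 = 9.25
cz_4 = 1.5
r_4 = 1.5
cx_5 = 4.5
cy_5 = 9.5
cz_5 = 2.25
h_5 = 7.25
cy_6 = 3.5
cz_6 = 1
w_6 = 4.5
h_6 = 5.25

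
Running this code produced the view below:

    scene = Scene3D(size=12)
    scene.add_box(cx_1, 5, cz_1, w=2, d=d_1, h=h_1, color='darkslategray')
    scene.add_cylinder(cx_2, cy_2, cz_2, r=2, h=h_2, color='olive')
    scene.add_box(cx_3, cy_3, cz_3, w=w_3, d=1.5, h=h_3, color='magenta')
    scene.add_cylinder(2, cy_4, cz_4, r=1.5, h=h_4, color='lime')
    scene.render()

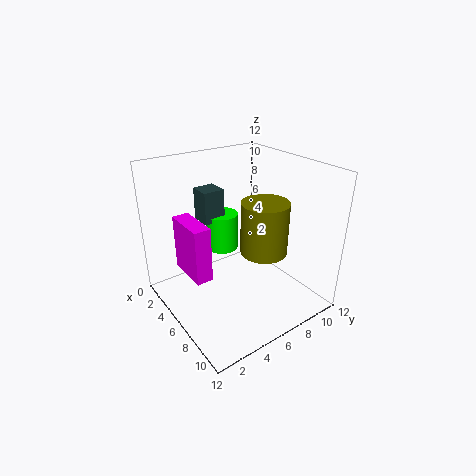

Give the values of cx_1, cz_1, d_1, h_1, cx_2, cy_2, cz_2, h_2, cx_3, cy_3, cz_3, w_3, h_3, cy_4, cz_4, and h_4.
cx_1 = 0.5
cz_1 = 6
d_1 = 2
h_1 = 3
cx_2 = 7
cy_2 = 8
cz_2 = 4.5
h_2 = 4.5
cx_3 = 1
cy_3 = 2.5
cz_3 = 2
w_3 = 4
h_3 = 5
cy_4 = 7
cz_4 = 3
h_4 = 3.5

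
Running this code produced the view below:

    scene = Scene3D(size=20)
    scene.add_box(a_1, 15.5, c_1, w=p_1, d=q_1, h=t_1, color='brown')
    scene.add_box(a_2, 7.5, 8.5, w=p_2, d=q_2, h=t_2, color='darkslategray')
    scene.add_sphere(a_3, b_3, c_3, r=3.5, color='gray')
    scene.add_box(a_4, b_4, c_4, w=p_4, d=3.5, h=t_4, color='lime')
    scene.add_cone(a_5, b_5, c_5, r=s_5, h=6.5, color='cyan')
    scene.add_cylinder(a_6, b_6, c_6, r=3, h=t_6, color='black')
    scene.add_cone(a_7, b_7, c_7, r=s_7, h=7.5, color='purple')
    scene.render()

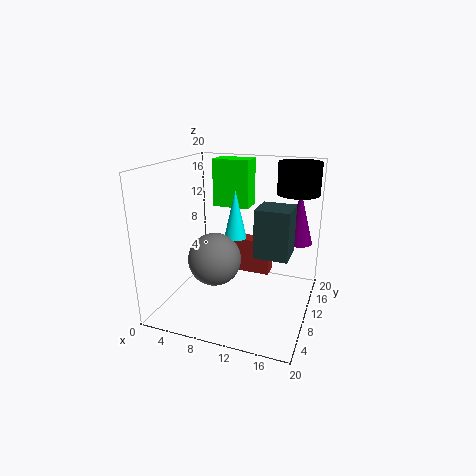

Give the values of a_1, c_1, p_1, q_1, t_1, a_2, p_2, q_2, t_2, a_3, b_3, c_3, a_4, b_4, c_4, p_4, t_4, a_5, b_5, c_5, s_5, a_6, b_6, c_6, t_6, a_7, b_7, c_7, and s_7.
a_1 = 7
c_1 = 2
p_1 = 6
q_1 = 2.5
t_1 = 5.5
a_2 = 13
p_2 = 4.5
q_2 = 4.5
t_2 = 6.5
a_3 = 8
b_3 = 6.5
c_3 = 8
a_4 = 4.5
b_4 = 14
c_4 = 13
p_4 = 5.5
t_4 = 7
a_5 = 10
b_5 = 9
c_5 = 10.5
s_5 = 1.5
a_6 = 17
b_6 = 15.5
c_6 = 15.5
t_6 = 4.5
a_7 = 17.5
b_7 = 15
c_7 = 8.5
s_7 = 2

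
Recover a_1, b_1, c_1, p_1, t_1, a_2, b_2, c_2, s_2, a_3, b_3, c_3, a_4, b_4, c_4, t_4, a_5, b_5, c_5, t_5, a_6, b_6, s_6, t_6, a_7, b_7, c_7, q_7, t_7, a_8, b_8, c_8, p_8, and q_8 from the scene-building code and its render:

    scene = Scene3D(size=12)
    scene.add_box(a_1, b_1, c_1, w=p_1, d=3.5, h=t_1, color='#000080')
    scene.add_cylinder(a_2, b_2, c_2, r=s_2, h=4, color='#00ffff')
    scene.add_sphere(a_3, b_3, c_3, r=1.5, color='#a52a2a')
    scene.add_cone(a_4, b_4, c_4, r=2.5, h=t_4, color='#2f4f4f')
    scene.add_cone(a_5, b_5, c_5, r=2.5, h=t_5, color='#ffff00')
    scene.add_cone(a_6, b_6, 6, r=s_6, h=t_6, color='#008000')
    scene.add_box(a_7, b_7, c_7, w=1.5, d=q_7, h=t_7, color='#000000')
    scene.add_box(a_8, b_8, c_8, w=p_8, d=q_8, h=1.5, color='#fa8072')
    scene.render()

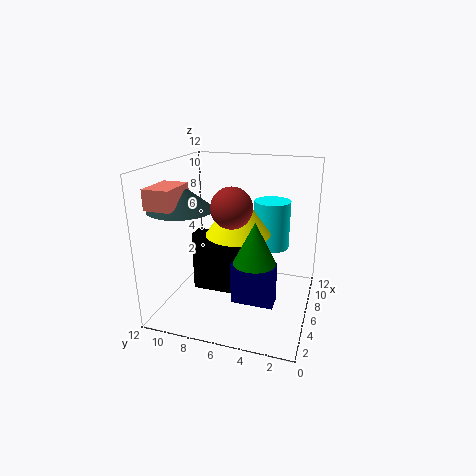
a_1 = 4, b_1 = 2.5, c_1 = 1, p_1 = 1.5, t_1 = 3.5, a_2 = 7.5, b_2 = 3.5, c_2 = 5, s_2 = 1.5, a_3 = 3, b_3 = 5.5, c_3 = 9.5, a_4 = 3, b_4 = 9.5, c_4 = 9, t_4 = 2, a_5 = 4.5, b_5 = 5.5, c_5 = 7, t_5 = 3.5, a_6 = 2, b_6 = 3.5, s_6 = 1.5, t_6 = 3, a_7 = 4.5, b_7 = 5.5, c_7 = 1.5, q_7 = 4, t_7 = 5, a_8 = 0.5, b_8 = 9, c_8 = 9.5, p_8 = 3, q_8 = 2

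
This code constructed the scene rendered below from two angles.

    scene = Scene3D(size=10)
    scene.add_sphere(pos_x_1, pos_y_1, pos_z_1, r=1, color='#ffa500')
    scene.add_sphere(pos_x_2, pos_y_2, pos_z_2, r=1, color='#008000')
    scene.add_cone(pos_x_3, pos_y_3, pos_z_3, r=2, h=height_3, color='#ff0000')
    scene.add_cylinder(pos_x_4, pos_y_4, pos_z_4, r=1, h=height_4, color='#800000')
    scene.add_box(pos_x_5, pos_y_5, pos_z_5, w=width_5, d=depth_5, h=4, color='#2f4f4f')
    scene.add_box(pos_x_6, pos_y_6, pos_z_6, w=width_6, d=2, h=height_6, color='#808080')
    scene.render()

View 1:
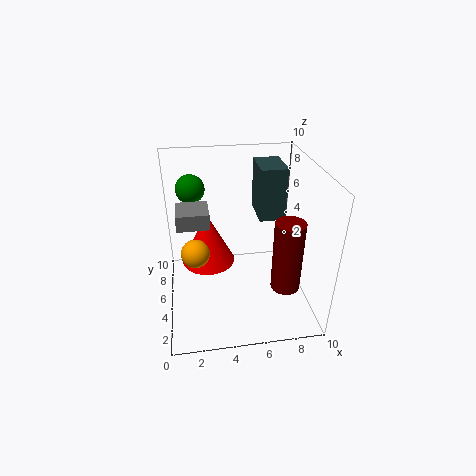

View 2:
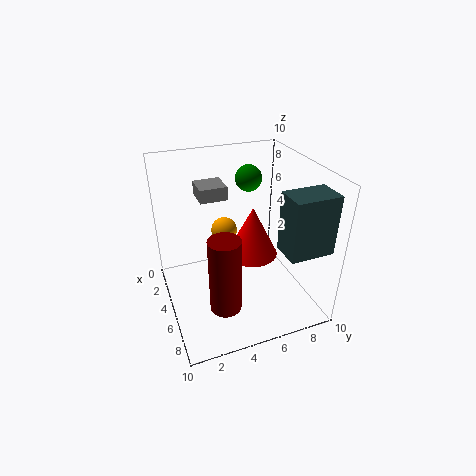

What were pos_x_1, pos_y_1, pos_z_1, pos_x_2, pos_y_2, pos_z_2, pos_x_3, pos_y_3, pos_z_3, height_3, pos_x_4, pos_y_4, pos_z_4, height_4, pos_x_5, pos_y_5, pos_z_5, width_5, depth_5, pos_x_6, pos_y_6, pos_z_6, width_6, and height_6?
pos_x_1 = 2
pos_y_1 = 5
pos_z_1 = 4
pos_x_2 = 2
pos_y_2 = 7
pos_z_2 = 8
pos_x_3 = 3
pos_y_3 = 7
pos_z_3 = 2
height_3 = 4
pos_x_4 = 8
pos_y_4 = 3
pos_z_4 = 2
height_4 = 5
pos_x_5 = 7
pos_y_5 = 7
pos_z_5 = 5
width_5 = 2
depth_5 = 3
pos_x_6 = 1
pos_y_6 = 3
pos_z_6 = 7
width_6 = 2
height_6 = 1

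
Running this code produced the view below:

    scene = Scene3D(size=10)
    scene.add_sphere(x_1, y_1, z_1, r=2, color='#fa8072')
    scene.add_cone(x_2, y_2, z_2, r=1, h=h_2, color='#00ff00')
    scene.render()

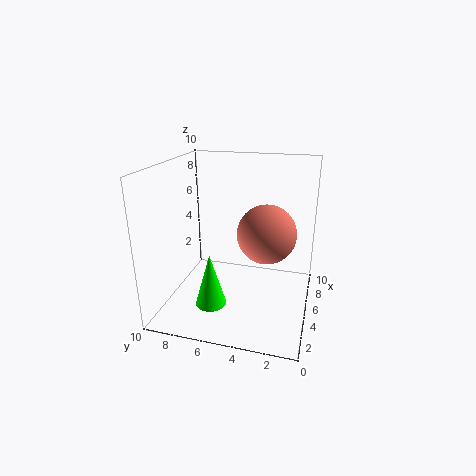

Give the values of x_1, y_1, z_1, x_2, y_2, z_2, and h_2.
x_1 = 5; y_1 = 3; z_1 = 5.5; x_2 = 2; y_2 = 6; z_2 = 1.5; h_2 = 3.5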